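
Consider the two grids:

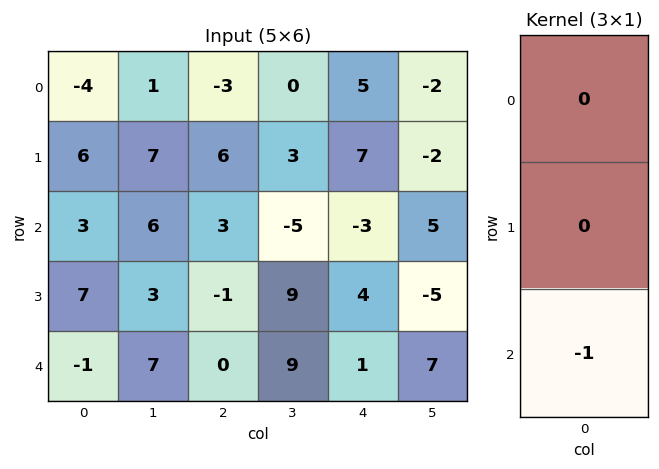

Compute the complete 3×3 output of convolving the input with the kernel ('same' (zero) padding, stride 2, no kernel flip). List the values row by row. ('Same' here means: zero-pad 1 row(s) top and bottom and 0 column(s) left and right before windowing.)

-6 -6 -7
-7 1 -4
0 0 0

Output[0,0]: The receptive field on the zero-padded input at this output position is [0 / -4 / 6]. Elementwise product with the kernel and sum: 6·-1.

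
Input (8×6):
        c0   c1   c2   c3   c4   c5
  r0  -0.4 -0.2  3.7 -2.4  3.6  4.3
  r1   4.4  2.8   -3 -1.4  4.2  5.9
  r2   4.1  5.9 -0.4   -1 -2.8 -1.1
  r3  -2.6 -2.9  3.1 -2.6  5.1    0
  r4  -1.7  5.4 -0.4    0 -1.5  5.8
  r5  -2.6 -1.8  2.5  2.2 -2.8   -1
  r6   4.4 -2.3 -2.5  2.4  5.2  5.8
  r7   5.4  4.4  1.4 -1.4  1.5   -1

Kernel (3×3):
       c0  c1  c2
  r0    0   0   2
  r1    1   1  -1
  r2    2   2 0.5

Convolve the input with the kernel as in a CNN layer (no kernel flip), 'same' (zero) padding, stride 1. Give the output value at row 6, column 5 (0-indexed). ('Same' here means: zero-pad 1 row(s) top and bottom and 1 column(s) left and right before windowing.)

The receptive field on the zero-padded input at this output position is [-2.8 -1 0 / 5.2 5.8 0 / 1.5 -1 0]. Elementwise product with the kernel and sum: 0·2 + 5.2·1 + 5.8·1 + 0·-1 + 1.5·2 + -1·2 + 0·0.5.

12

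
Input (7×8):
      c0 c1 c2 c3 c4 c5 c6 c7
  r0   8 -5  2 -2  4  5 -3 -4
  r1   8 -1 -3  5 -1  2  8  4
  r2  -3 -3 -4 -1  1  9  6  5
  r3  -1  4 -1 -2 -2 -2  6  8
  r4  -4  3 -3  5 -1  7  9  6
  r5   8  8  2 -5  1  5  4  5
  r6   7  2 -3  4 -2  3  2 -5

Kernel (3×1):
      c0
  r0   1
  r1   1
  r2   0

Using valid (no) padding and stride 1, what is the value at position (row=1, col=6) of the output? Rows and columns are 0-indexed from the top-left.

14

The receptive field on the input at this output position is [8 / 6 / 6]. Elementwise product with the kernel and sum: 8·1 + 6·1.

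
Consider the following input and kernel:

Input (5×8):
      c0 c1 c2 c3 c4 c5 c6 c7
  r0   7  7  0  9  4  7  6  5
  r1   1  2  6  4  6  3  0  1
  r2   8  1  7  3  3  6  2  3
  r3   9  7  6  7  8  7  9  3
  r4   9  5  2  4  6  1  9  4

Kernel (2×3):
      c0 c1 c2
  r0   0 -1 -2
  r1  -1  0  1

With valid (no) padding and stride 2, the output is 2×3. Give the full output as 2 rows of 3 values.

Output[0,0]: The receptive field on the input at this output position is [7 7 0 / 1 2 6]. Elementwise product with the kernel and sum: 7·-1 + 0·-2 + 1·-1 + 6·1.

-2 -17 -25
-18 -7 -9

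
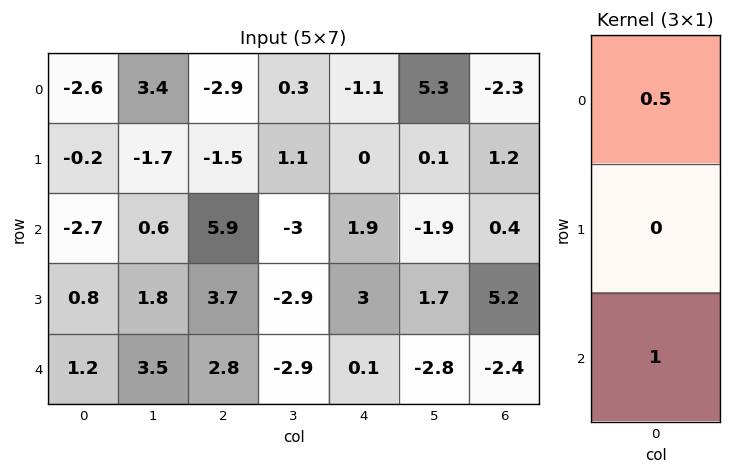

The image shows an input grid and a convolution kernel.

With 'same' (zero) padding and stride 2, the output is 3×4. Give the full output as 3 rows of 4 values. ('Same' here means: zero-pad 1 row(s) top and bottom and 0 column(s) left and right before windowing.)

-0.2 -1.5 0 1.2
0.7 2.95 3 5.8
0.4 1.85 1.5 2.6

Output[0,0]: The receptive field on the zero-padded input at this output position is [0 / -2.6 / -0.2]. Elementwise product with the kernel and sum: 0·0.5 + -0.2·1.
Output[0,1]: The receptive field on the zero-padded input at this output position is [0 / -2.9 / -1.5]. Elementwise product with the kernel and sum: 0·0.5 + -1.5·1.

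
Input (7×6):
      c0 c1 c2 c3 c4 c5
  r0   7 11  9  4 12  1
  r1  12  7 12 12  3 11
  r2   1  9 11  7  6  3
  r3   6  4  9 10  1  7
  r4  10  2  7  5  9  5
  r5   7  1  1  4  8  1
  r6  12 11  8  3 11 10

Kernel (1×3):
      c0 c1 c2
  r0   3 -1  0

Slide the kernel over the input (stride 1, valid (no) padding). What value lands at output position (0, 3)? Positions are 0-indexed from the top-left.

0

The receptive field on the input at this output position is [4 12 1]. Elementwise product with the kernel and sum: 4·3 + 12·-1.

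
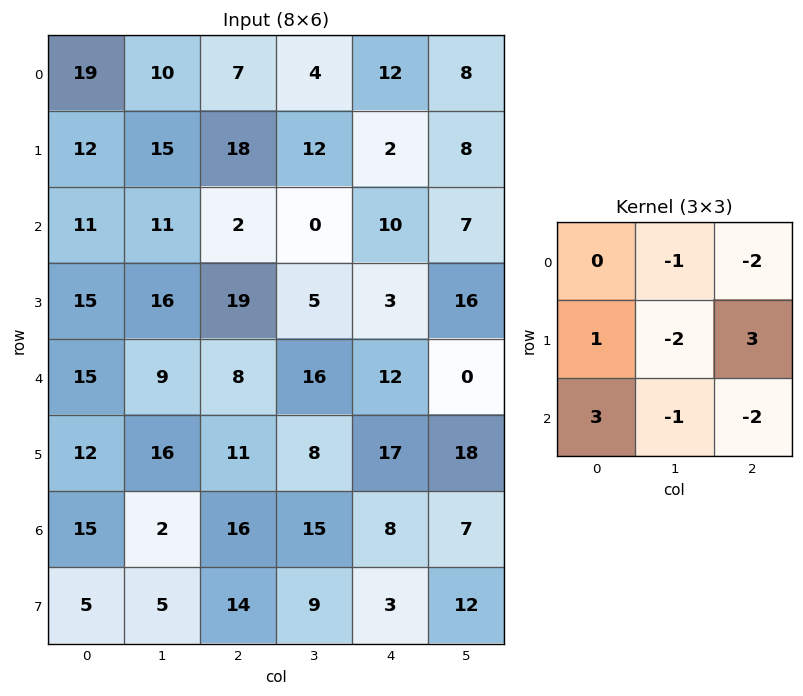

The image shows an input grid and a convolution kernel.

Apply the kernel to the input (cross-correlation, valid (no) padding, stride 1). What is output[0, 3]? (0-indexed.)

The receptive field on the input at this output position is [4 12 8 / 12 2 8 / 0 10 7]. Elementwise product with the kernel and sum: 12·-1 + 8·-2 + 12·1 + 2·-2 + 8·3 + 0·3 + 10·-1 + 7·-2.

-20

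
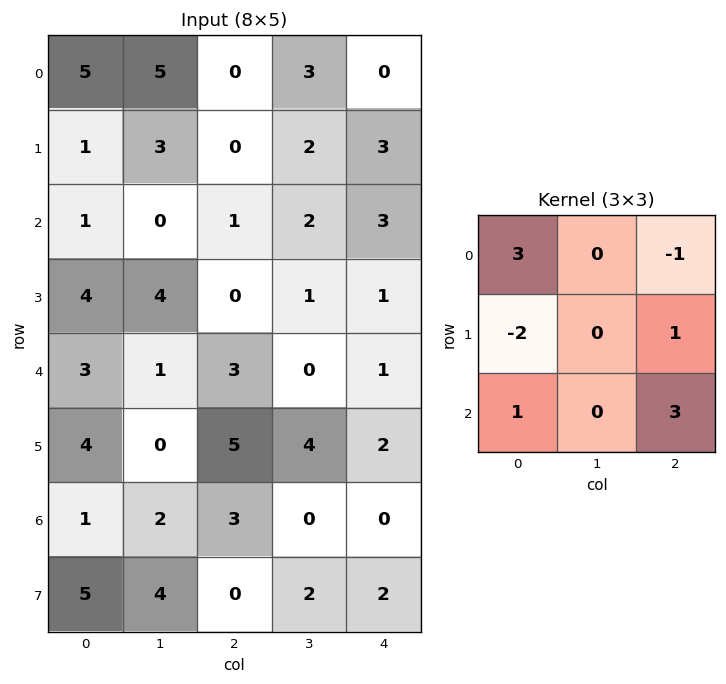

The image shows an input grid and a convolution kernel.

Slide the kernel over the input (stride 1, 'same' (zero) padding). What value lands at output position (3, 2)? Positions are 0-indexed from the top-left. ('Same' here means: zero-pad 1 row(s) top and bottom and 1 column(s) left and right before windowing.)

The receptive field on the zero-padded input at this output position is [0 1 2 / 4 0 1 / 1 3 0]. Elementwise product with the kernel and sum: 0·3 + 2·-1 + 4·-2 + 1·1 + 1·1 + 0·3.

-8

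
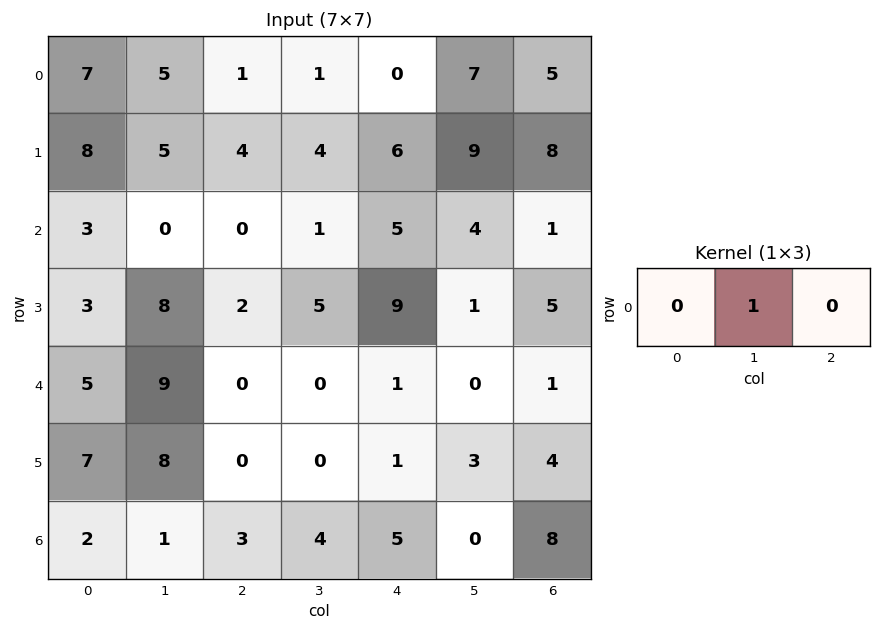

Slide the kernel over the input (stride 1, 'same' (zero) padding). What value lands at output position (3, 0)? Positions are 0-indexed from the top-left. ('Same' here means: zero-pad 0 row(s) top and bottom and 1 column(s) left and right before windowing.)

The receptive field on the zero-padded input at this output position is [0 3 8]. Elementwise product with the kernel and sum: 3·1.

3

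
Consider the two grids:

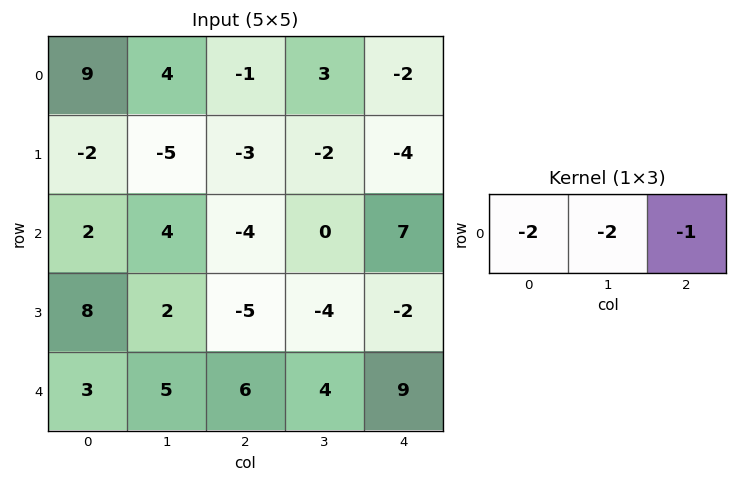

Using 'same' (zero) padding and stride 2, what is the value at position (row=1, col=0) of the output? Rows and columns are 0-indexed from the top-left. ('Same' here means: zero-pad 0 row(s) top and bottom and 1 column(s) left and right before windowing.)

-8

The receptive field on the zero-padded input at this output position is [0 2 4]. Elementwise product with the kernel and sum: 0·-2 + 2·-2 + 4·-1.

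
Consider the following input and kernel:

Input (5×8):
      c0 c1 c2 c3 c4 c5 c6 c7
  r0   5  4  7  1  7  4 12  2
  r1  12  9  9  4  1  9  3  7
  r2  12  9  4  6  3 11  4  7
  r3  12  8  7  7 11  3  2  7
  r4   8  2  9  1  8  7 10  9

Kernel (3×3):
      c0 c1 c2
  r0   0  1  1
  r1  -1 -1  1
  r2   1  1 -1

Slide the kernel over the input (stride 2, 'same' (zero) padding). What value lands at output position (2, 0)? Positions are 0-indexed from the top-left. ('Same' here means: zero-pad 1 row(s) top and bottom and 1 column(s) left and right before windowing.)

The receptive field on the zero-padded input at this output position is [0 12 8 / 0 8 2 / 0 0 0]. Elementwise product with the kernel and sum: 12·1 + 8·1 + 0·-1 + 8·-1 + 2·1 + 0·1 + 0·1 + 0·-1.

14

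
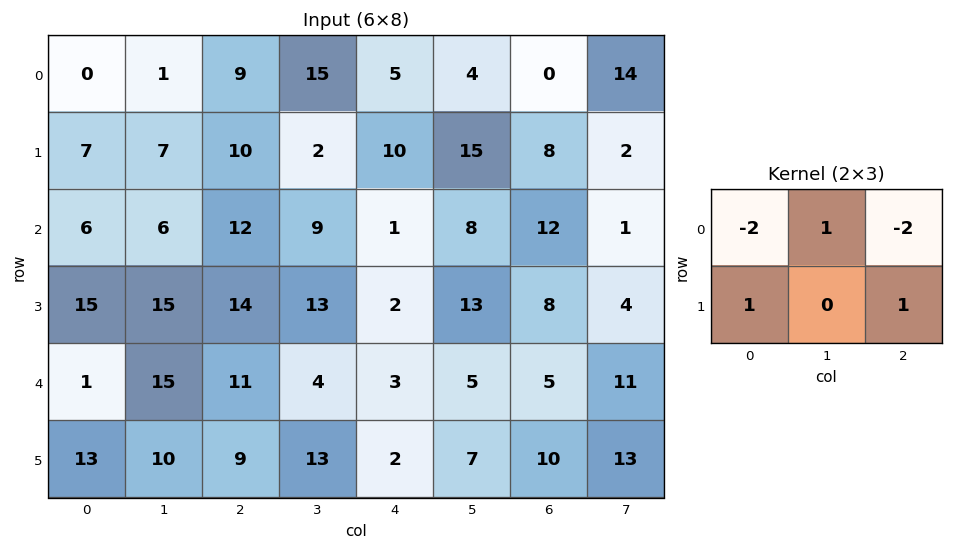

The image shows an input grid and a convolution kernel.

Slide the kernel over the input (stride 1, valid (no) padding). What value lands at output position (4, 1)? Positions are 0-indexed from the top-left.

-4

The receptive field on the input at this output position is [15 11 4 / 10 9 13]. Elementwise product with the kernel and sum: 15·-2 + 11·1 + 4·-2 + 10·1 + 13·1.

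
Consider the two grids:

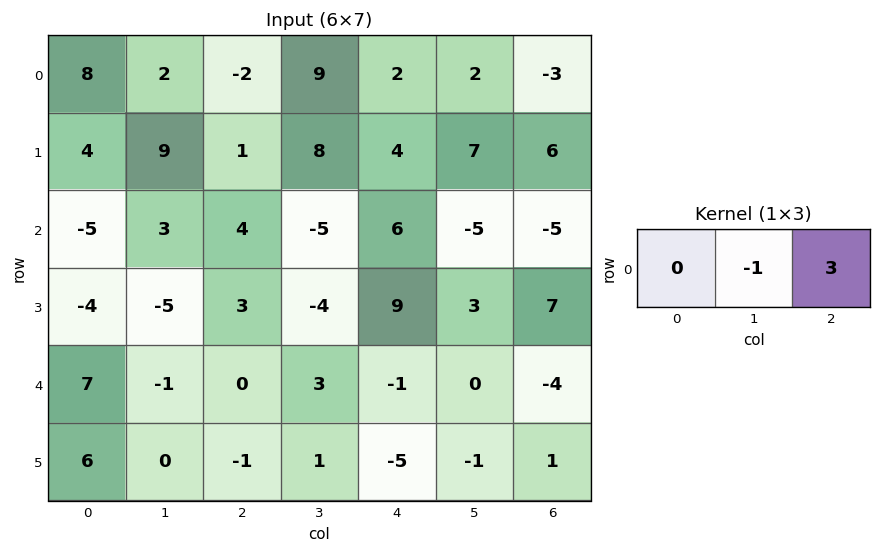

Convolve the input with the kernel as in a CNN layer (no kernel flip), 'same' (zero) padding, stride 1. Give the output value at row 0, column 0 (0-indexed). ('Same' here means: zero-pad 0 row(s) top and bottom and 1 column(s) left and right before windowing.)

-2

The receptive field on the zero-padded input at this output position is [0 8 2]. Elementwise product with the kernel and sum: 8·-1 + 2·3.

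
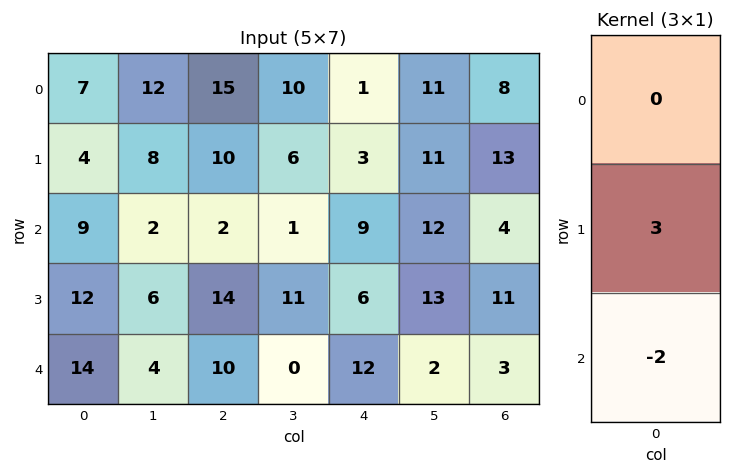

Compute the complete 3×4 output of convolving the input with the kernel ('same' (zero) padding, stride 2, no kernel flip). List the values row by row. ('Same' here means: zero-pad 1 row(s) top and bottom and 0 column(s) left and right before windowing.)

13 25 -3 -2
3 -22 15 -10
42 30 36 9

Output[0,0]: The receptive field on the zero-padded input at this output position is [0 / 7 / 4]. Elementwise product with the kernel and sum: 7·3 + 4·-2.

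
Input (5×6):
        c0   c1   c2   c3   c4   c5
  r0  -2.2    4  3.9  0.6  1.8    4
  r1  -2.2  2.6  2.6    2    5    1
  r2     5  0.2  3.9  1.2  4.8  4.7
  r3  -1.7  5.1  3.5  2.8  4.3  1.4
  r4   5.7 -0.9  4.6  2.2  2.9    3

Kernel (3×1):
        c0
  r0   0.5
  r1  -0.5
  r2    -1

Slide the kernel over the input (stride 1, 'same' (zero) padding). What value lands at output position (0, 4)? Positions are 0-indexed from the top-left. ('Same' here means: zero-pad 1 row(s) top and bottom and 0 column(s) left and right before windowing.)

-5.9

The receptive field on the zero-padded input at this output position is [0 / 1.8 / 5]. Elementwise product with the kernel and sum: 0·0.5 + 1.8·-0.5 + 5·-1.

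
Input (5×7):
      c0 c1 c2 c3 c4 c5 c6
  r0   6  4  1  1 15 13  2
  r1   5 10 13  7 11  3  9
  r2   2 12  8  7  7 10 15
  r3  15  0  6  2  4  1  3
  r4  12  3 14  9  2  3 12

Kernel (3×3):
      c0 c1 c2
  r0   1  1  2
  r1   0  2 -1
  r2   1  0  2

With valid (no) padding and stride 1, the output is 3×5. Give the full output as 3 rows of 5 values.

Output[0,0]: The receptive field on the input at this output position is [6 4 1 / 5 10 13 / 2 12 8]. Elementwise product with the kernel and sum: 6·1 + 4·1 + 1·2 + 10·2 + 13·-1 + 2·1 + 8·2.

37 52 57 88 66
84 50 63 32 47
64 65 47 56 72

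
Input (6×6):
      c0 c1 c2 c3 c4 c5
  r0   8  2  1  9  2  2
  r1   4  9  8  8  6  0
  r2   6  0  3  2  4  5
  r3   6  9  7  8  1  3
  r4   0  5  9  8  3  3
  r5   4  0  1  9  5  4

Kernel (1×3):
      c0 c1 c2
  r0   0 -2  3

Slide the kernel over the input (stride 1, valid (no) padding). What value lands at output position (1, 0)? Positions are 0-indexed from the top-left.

6

The receptive field on the input at this output position is [4 9 8]. Elementwise product with the kernel and sum: 9·-2 + 8·3.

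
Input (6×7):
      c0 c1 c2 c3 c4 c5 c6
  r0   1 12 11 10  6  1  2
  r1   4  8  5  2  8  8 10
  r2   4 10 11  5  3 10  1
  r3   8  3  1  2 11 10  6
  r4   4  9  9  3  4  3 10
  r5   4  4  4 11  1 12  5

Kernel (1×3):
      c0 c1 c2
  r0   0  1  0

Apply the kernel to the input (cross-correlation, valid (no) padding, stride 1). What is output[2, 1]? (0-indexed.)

The receptive field on the input at this output position is [10 11 5]. Elementwise product with the kernel and sum: 11·1.

11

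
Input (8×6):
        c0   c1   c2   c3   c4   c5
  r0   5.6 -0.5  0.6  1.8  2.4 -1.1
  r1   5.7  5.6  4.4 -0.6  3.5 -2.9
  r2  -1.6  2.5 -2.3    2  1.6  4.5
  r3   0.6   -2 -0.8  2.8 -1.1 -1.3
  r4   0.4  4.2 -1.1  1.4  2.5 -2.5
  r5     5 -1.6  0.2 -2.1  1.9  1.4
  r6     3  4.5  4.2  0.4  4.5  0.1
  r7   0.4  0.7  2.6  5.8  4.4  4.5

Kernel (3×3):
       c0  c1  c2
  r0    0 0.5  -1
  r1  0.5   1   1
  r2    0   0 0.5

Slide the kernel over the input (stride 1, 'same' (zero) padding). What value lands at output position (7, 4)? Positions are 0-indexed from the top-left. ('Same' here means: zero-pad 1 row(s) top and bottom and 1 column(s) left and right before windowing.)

13.95

The receptive field on the zero-padded input at this output position is [0.4 4.5 0.1 / 5.8 4.4 4.5 / 0 0 0]. Elementwise product with the kernel and sum: 4.5·0.5 + 0.1·-1 + 5.8·0.5 + 4.4·1 + 4.5·1 + 0·0.5.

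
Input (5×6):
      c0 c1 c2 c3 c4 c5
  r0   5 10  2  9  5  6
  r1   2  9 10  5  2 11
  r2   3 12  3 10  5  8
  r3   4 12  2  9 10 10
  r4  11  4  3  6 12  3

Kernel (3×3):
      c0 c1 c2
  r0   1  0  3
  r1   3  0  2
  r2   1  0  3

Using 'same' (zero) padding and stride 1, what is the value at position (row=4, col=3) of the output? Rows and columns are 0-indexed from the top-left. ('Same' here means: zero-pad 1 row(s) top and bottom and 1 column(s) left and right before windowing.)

65

The receptive field on the zero-padded input at this output position is [2 9 10 / 3 6 12 / 0 0 0]. Elementwise product with the kernel and sum: 2·1 + 10·3 + 3·3 + 12·2 + 0·1 + 0·3.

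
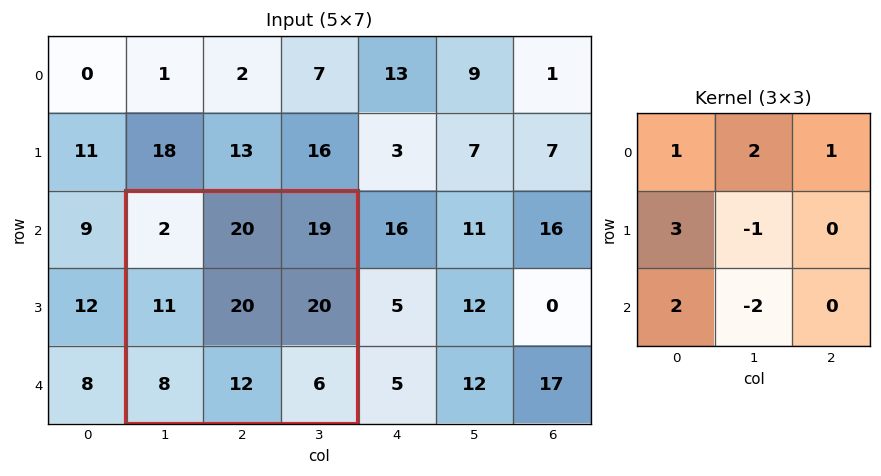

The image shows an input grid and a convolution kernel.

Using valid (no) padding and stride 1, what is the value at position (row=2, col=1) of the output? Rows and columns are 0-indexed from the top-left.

The receptive field on the input at this output position is [2 20 19 / 11 20 20 / 8 12 6]. Elementwise product with the kernel and sum: 2·1 + 20·2 + 19·1 + 11·3 + 20·-1 + 8·2 + 12·-2.

66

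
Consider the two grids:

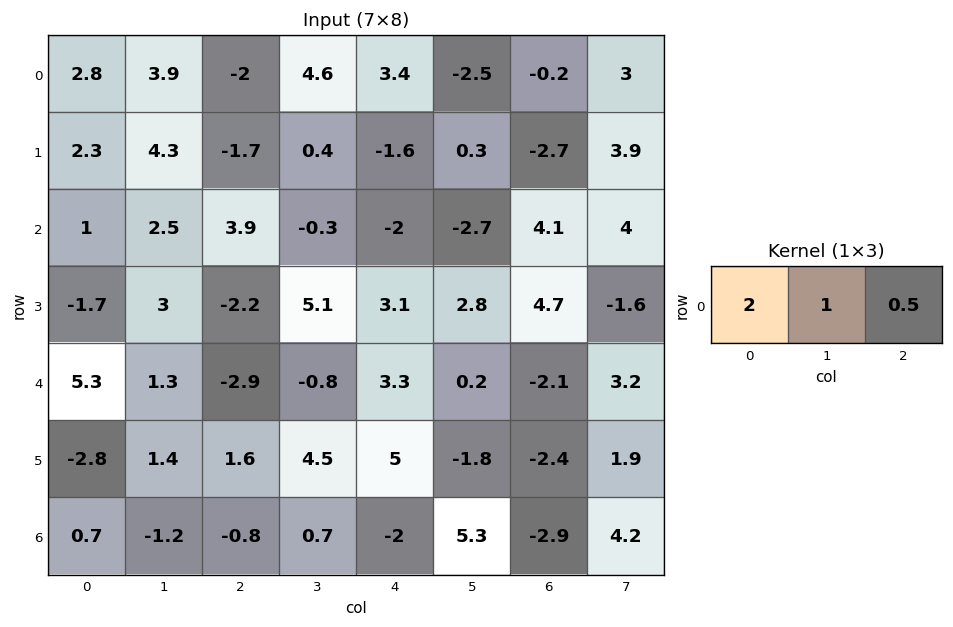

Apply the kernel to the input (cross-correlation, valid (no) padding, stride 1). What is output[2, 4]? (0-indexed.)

-4.65

The receptive field on the input at this output position is [-2 -2.7 4.1]. Elementwise product with the kernel and sum: -2·2 + -2.7·1 + 4.1·0.5.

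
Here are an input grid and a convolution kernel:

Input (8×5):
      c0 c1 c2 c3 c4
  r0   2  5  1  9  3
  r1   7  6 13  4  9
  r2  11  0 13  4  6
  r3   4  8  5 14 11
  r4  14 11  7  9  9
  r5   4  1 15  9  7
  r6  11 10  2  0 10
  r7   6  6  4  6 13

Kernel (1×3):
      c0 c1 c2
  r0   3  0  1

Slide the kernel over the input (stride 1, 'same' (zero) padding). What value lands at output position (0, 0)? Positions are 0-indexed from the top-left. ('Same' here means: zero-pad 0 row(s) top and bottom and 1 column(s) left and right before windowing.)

5

The receptive field on the zero-padded input at this output position is [0 2 5]. Elementwise product with the kernel and sum: 0·3 + 5·1.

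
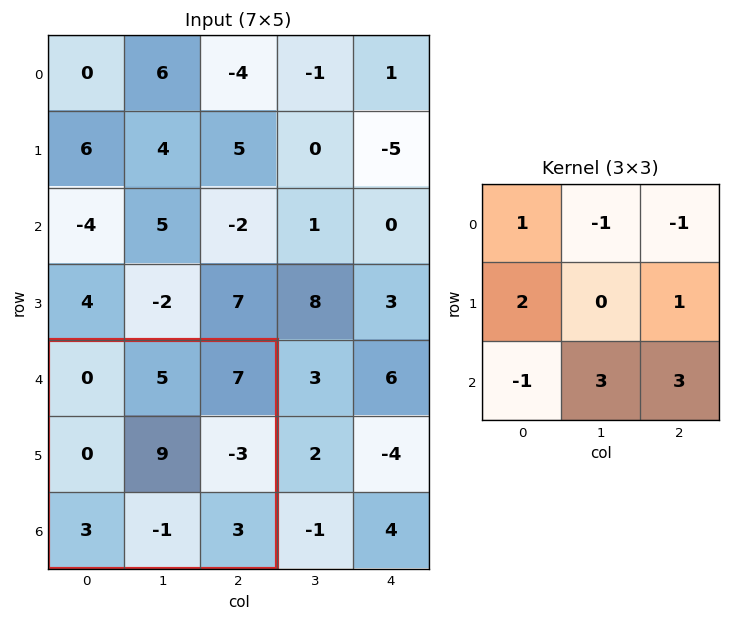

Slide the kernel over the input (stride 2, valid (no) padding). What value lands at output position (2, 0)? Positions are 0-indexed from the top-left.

The receptive field on the input at this output position is [0 5 7 / 0 9 -3 / 3 -1 3]. Elementwise product with the kernel and sum: 0·1 + 5·-1 + 7·-1 + 0·2 + -3·1 + 3·-1 + -1·3 + 3·3.

-12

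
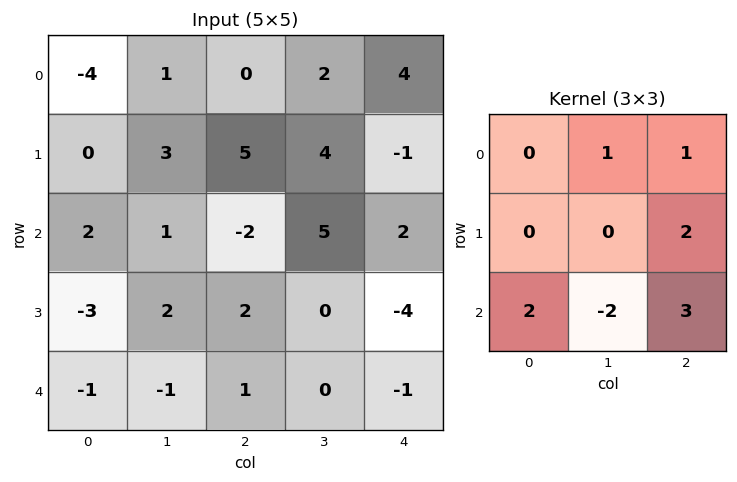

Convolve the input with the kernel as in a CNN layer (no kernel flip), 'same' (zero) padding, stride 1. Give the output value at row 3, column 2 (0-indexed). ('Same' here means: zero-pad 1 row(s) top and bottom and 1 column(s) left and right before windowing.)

The receptive field on the zero-padded input at this output position is [1 -2 5 / 2 2 0 / -1 1 0]. Elementwise product with the kernel and sum: -2·1 + 5·1 + 0·2 + -1·2 + 1·-2 + 0·3.

-1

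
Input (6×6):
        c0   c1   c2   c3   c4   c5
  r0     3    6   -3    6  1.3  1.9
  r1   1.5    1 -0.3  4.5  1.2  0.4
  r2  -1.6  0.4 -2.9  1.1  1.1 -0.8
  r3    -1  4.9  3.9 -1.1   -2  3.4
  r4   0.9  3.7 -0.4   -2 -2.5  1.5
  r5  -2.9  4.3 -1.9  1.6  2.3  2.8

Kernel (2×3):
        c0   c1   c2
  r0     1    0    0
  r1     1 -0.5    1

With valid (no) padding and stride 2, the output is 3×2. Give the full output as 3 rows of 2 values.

Output[0,0]: The receptive field on the input at this output position is [3 6 -3 / 1.5 1 -0.3]. Elementwise product with the kernel and sum: 3·1 + 1.5·1 + 1·-0.5 + -0.3·1.
Output[0,1]: The receptive field on the input at this output position is [-3 6 1.3 / -0.3 4.5 1.2]. Elementwise product with the kernel and sum: -3·1 + -0.3·1 + 4.5·-0.5 + 1.2·1.

3.7 -4.35
-1.15 -0.45
-6.05 -0.8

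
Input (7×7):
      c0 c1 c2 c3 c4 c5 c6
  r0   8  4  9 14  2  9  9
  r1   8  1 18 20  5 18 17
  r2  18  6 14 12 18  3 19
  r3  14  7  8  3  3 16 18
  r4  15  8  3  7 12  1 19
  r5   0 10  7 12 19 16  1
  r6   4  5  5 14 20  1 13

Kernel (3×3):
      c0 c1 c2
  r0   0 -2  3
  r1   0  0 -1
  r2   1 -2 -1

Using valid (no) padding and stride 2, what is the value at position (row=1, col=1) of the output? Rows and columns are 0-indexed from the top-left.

4

The receptive field on the input at this output position is [14 12 18 / 8 3 3 / 3 7 12]. Elementwise product with the kernel and sum: 12·-2 + 18·3 + 3·-1 + 3·1 + 7·-2 + 12·-1.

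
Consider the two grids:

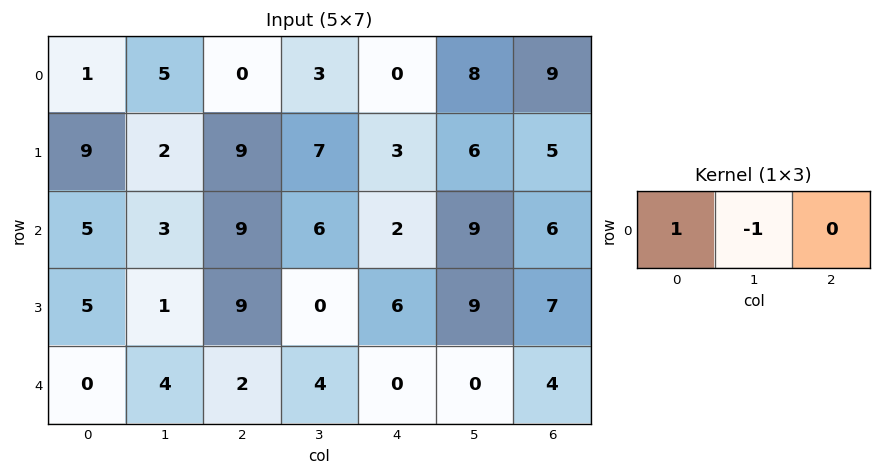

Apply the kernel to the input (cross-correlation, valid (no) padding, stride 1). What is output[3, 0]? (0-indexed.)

4

The receptive field on the input at this output position is [5 1 9]. Elementwise product with the kernel and sum: 5·1 + 1·-1.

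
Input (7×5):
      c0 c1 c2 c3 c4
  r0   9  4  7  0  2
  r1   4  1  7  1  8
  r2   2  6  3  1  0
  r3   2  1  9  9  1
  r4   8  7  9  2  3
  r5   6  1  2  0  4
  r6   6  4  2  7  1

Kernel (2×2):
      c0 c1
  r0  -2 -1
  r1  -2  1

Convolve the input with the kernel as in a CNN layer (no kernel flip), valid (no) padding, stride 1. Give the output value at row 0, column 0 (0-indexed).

-29

The receptive field on the input at this output position is [9 4 / 4 1]. Elementwise product with the kernel and sum: 9·-2 + 4·-1 + 4·-2 + 1·1.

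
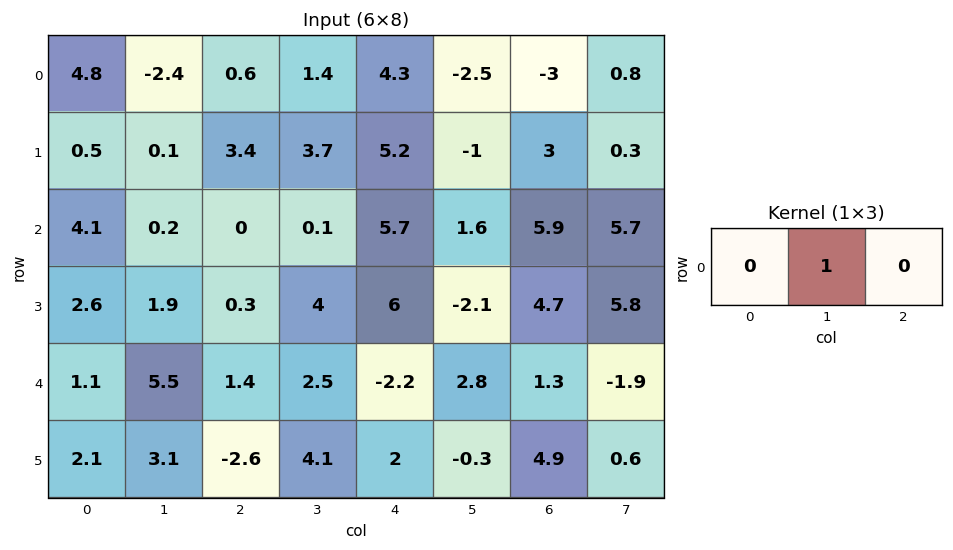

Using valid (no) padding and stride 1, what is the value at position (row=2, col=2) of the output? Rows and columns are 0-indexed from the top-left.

0.1

The receptive field on the input at this output position is [0 0.1 5.7]. Elementwise product with the kernel and sum: 0.1·1.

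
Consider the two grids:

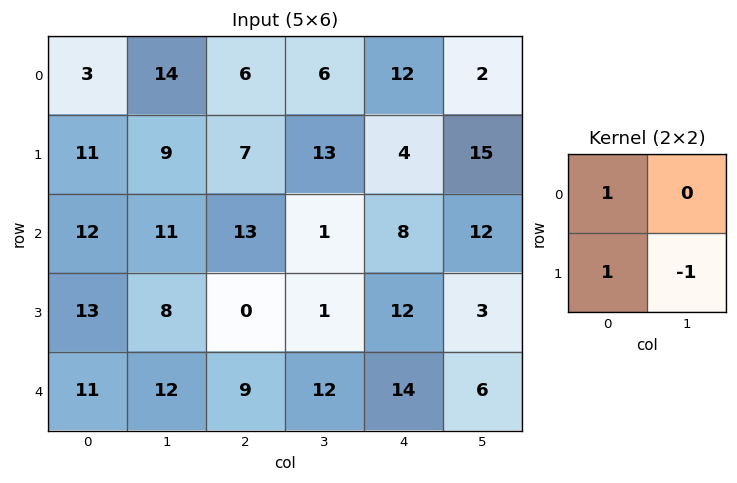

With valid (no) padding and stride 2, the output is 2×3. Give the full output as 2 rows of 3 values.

5 0 1
17 12 17

Output[0,0]: The receptive field on the input at this output position is [3 14 / 11 9]. Elementwise product with the kernel and sum: 3·1 + 11·1 + 9·-1.
Output[0,1]: The receptive field on the input at this output position is [6 6 / 7 13]. Elementwise product with the kernel and sum: 6·1 + 7·1 + 13·-1.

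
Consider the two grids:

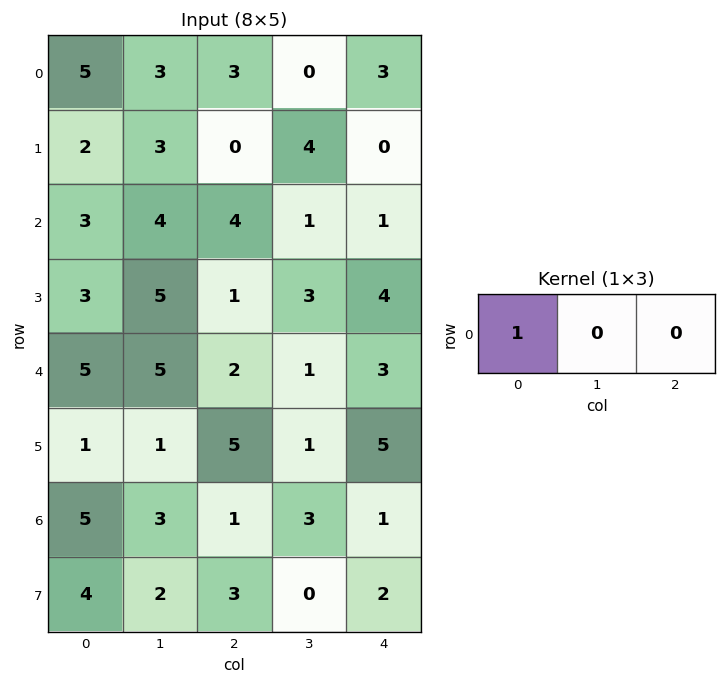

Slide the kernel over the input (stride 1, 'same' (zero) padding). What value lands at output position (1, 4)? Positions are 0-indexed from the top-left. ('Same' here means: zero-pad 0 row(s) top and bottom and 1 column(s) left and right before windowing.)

4

The receptive field on the zero-padded input at this output position is [4 0 0]. Elementwise product with the kernel and sum: 4·1.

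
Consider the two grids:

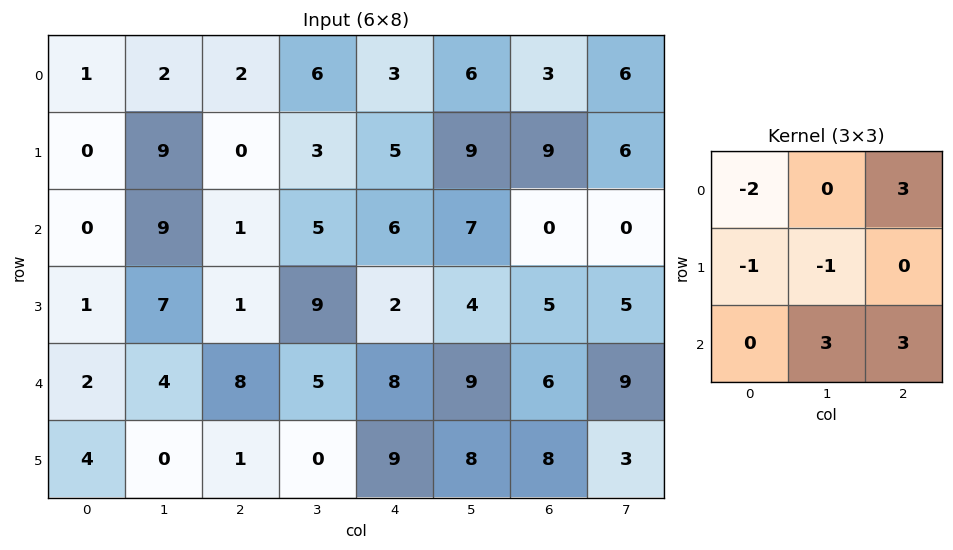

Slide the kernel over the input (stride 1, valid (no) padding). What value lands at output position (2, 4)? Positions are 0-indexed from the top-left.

27

The receptive field on the input at this output position is [6 7 0 / 2 4 5 / 8 9 6]. Elementwise product with the kernel and sum: 6·-2 + 0·3 + 2·-1 + 4·-1 + 9·3 + 6·3.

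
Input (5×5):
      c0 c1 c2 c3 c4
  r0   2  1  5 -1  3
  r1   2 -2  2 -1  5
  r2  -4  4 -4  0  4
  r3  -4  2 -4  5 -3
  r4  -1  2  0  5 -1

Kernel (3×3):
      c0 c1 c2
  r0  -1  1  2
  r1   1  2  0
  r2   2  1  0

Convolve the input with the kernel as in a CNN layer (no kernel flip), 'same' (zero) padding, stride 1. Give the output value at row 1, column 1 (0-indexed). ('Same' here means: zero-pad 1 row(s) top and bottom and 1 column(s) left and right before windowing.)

3

The receptive field on the zero-padded input at this output position is [2 1 5 / 2 -2 2 / -4 4 -4]. Elementwise product with the kernel and sum: 2·-1 + 1·1 + 5·2 + 2·1 + -2·2 + -4·2 + 4·1.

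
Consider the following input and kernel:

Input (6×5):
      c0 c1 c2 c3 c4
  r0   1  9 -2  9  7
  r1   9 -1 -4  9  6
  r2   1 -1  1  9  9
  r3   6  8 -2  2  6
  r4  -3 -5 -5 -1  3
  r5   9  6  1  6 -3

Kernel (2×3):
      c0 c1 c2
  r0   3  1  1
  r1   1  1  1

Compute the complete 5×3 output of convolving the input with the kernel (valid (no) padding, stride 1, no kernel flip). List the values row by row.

14 38 21
23 11 22
15 15 27
11 13 -1
-3 -8 -9

Output[0,0]: The receptive field on the input at this output position is [1 9 -2 / 9 -1 -4]. Elementwise product with the kernel and sum: 1·3 + 9·1 + -2·1 + 9·1 + -1·1 + -4·1.
Output[0,1]: The receptive field on the input at this output position is [9 -2 9 / -1 -4 9]. Elementwise product with the kernel and sum: 9·3 + -2·1 + 9·1 + -1·1 + -4·1 + 9·1.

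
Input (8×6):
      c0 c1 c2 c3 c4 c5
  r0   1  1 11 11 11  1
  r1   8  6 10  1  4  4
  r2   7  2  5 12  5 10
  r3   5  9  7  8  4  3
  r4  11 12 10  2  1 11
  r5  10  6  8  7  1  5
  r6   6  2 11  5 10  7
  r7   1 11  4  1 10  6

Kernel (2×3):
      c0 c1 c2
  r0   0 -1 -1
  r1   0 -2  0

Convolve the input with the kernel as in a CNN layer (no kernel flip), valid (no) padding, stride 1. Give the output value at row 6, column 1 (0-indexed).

The receptive field on the input at this output position is [2 11 5 / 11 4 1]. Elementwise product with the kernel and sum: 11·-1 + 5·-1 + 4·-2.

-24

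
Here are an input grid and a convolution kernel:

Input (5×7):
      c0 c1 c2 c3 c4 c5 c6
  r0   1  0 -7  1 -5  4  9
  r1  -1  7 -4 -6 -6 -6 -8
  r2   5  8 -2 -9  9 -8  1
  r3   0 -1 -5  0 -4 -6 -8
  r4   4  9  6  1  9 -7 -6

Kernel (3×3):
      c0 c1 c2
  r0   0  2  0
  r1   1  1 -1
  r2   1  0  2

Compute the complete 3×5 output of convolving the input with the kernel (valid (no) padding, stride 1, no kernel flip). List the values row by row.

11 -15 14 -41 15
19 6 -45 -16 -32
36 1 5 7 -21

Output[0,0]: The receptive field on the input at this output position is [1 0 -7 / -1 7 -4 / 5 8 -2]. Elementwise product with the kernel and sum: 0·2 + -1·1 + 7·1 + -4·-1 + 5·1 + -2·2.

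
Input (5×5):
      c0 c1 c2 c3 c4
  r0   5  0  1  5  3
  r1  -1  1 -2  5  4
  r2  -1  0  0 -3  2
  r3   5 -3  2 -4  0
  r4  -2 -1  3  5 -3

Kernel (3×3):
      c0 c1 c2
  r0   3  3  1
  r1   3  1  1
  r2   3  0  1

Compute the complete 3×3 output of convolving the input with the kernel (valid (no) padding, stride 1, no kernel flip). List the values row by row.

Output[0,0]: The receptive field on the input at this output position is [5 0 1 / -1 1 -2 / -1 0 0]. Elementwise product with the kernel and sum: 5·3 + 0·3 + 1·1 + -1·3 + 1·1 + -2·1 + -1·3 + 0·1.

9 11 26
12 -14 18
8 -12 1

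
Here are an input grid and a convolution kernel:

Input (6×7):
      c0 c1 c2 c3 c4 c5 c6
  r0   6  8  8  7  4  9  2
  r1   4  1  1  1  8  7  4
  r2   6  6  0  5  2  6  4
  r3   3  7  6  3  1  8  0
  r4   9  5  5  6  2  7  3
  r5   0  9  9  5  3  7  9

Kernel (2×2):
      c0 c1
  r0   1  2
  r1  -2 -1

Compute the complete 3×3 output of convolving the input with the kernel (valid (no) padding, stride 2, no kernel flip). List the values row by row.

Output[0,0]: The receptive field on the input at this output position is [6 8 / 4 1]. Elementwise product with the kernel and sum: 6·1 + 8·2 + 4·-2 + 1·-1.

13 19 -1
5 -5 4
10 -6 3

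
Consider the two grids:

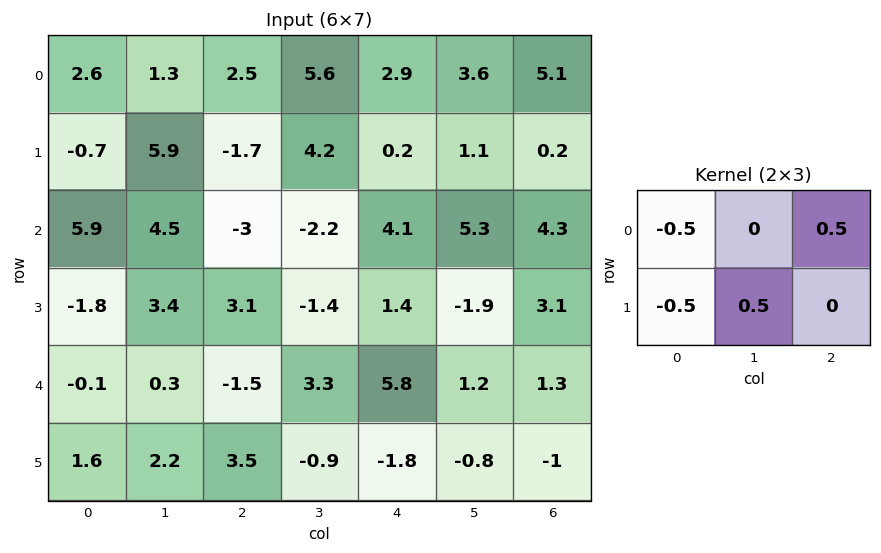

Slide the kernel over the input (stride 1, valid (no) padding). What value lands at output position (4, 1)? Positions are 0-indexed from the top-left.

2.15

The receptive field on the input at this output position is [0.3 -1.5 3.3 / 2.2 3.5 -0.9]. Elementwise product with the kernel and sum: 0.3·-0.5 + 3.3·0.5 + 2.2·-0.5 + 3.5·0.5.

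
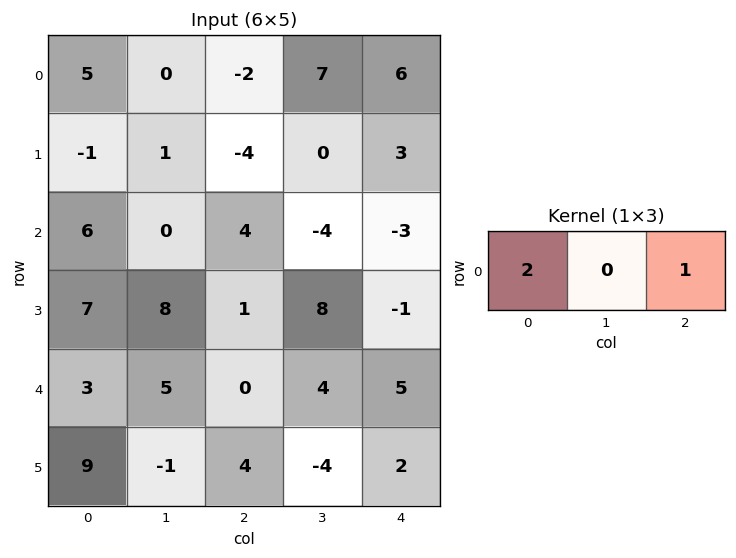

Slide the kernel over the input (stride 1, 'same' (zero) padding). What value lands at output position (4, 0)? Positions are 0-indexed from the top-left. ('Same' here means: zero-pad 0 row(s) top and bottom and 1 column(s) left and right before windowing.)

The receptive field on the zero-padded input at this output position is [0 3 5]. Elementwise product with the kernel and sum: 0·2 + 5·1.

5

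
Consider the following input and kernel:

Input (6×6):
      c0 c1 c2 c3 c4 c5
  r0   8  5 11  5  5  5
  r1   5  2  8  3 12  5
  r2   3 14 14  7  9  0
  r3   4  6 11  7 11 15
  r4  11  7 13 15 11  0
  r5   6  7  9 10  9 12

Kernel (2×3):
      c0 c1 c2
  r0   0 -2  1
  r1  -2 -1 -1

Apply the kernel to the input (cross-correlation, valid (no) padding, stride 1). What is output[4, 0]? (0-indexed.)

The receptive field on the input at this output position is [11 7 13 / 6 7 9]. Elementwise product with the kernel and sum: 7·-2 + 13·1 + 6·-2 + 7·-1 + 9·-1.

-29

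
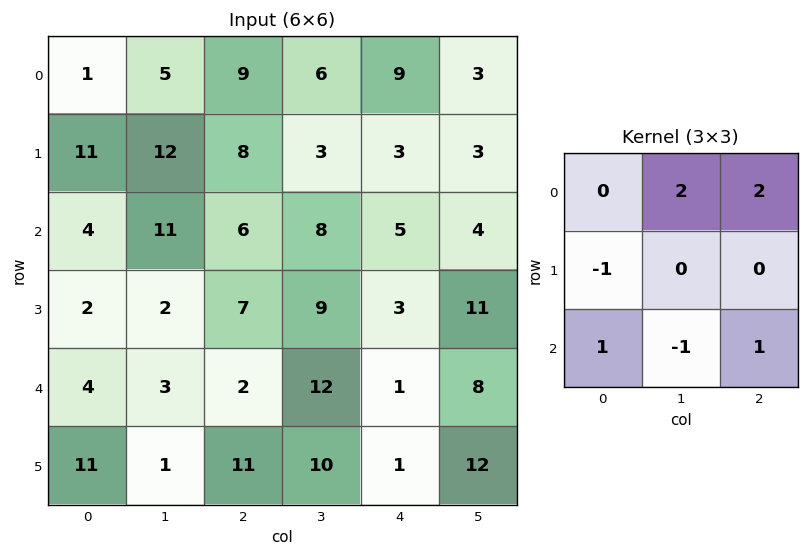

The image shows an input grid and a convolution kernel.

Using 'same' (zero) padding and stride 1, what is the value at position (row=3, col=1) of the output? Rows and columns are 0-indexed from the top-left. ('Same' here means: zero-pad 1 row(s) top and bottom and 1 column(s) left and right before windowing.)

35

The receptive field on the zero-padded input at this output position is [4 11 6 / 2 2 7 / 4 3 2]. Elementwise product with the kernel and sum: 11·2 + 6·2 + 2·-1 + 4·1 + 3·-1 + 2·1.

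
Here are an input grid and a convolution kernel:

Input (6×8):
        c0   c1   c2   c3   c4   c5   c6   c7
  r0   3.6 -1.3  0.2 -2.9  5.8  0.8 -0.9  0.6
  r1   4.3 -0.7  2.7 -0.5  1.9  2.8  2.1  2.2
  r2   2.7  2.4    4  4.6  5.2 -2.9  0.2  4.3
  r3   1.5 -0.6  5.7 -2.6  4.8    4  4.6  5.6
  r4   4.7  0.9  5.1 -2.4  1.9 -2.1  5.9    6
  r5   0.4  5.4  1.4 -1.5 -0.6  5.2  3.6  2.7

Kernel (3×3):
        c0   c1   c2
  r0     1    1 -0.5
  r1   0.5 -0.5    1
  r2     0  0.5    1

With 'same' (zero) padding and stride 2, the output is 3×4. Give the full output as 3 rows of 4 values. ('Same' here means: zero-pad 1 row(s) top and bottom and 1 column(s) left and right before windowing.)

-1.65 -2.8 0.2 4.7
5.85 6.3 3.2 14.45
5.95 1.1 0.85 12.3

Output[0,0]: The receptive field on the zero-padded input at this output position is [0 0 0 / 0 3.6 -1.3 / 0 4.3 -0.7]. Elementwise product with the kernel and sum: 0·1 + 0·1 + 0·-0.5 + 0·0.5 + 3.6·-0.5 + -1.3·1 + 4.3·0.5 + -0.7·1.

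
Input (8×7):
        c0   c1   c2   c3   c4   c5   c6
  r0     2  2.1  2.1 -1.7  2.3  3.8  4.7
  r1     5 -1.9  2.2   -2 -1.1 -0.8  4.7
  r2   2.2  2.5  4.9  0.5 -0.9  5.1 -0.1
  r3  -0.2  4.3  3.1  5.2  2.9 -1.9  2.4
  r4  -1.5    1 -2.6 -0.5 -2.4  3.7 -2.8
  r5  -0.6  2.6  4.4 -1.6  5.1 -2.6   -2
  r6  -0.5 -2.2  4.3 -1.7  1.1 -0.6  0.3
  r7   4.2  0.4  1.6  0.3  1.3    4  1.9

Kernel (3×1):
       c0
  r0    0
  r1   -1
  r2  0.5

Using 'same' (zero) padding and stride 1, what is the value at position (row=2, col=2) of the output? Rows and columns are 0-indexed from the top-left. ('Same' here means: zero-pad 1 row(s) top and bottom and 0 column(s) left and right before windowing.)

The receptive field on the zero-padded input at this output position is [2.2 / 4.9 / 3.1]. Elementwise product with the kernel and sum: 4.9·-1 + 3.1·0.5.

-3.35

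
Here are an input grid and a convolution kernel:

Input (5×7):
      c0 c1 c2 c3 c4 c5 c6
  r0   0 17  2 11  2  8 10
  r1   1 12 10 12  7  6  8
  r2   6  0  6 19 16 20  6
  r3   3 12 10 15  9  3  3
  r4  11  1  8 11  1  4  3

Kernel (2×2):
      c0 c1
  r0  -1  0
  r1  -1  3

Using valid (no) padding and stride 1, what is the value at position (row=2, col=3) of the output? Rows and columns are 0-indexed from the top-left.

The receptive field on the input at this output position is [19 16 / 15 9]. Elementwise product with the kernel and sum: 19·-1 + 15·-1 + 9·3.

-7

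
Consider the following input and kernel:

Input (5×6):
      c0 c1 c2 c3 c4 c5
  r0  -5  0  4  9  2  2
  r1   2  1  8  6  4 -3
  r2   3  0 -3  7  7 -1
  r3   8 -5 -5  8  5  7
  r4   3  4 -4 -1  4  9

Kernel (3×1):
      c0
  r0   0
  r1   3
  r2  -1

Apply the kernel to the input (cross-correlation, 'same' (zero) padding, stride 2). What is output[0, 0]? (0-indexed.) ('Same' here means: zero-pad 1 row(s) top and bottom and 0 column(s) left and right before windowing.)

The receptive field on the zero-padded input at this output position is [0 / -5 / 2]. Elementwise product with the kernel and sum: -5·3 + 2·-1.

-17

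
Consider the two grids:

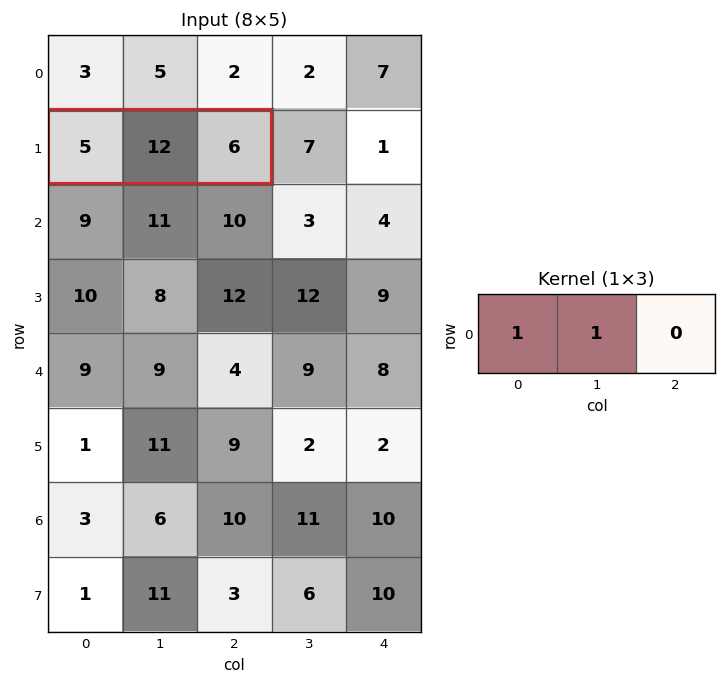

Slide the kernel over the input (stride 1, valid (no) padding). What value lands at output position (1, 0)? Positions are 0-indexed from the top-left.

The receptive field on the input at this output position is [5 12 6]. Elementwise product with the kernel and sum: 5·1 + 12·1.

17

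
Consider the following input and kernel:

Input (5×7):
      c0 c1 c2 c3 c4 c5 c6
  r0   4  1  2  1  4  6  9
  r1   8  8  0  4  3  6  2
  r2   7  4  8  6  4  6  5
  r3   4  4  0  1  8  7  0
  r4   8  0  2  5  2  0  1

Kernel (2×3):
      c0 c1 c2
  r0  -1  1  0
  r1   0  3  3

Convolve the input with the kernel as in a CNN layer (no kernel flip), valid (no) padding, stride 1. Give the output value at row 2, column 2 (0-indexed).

The receptive field on the input at this output position is [8 6 4 / 0 1 8]. Elementwise product with the kernel and sum: 8·-1 + 6·1 + 1·3 + 8·3.

25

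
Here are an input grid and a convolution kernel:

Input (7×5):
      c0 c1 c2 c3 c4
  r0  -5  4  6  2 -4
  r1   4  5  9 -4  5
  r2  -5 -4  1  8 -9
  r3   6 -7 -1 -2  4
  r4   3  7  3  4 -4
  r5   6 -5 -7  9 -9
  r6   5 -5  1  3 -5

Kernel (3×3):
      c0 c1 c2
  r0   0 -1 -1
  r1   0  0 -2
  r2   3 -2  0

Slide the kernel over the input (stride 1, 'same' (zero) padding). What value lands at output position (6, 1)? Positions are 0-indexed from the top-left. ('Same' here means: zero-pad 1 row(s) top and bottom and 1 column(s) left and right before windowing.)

10

The receptive field on the zero-padded input at this output position is [6 -5 -7 / 5 -5 1 / 0 0 0]. Elementwise product with the kernel and sum: -5·-1 + -7·-1 + 1·-2 + 0·3 + 0·-2.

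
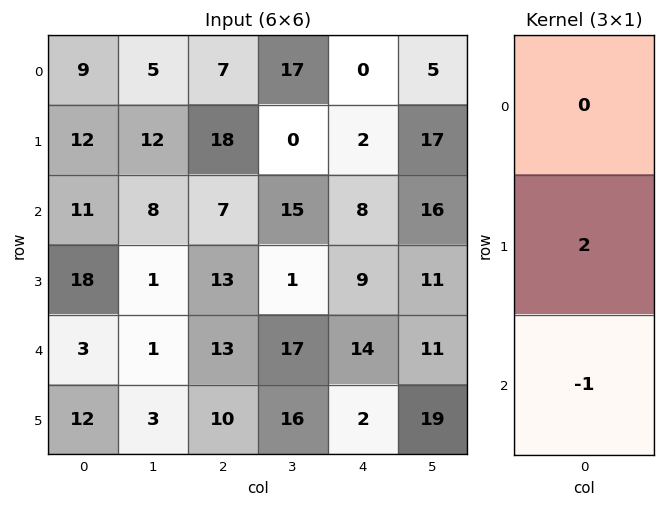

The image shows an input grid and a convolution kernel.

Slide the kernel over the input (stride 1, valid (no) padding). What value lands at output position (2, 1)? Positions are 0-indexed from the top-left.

The receptive field on the input at this output position is [8 / 1 / 1]. Elementwise product with the kernel and sum: 1·2 + 1·-1.

1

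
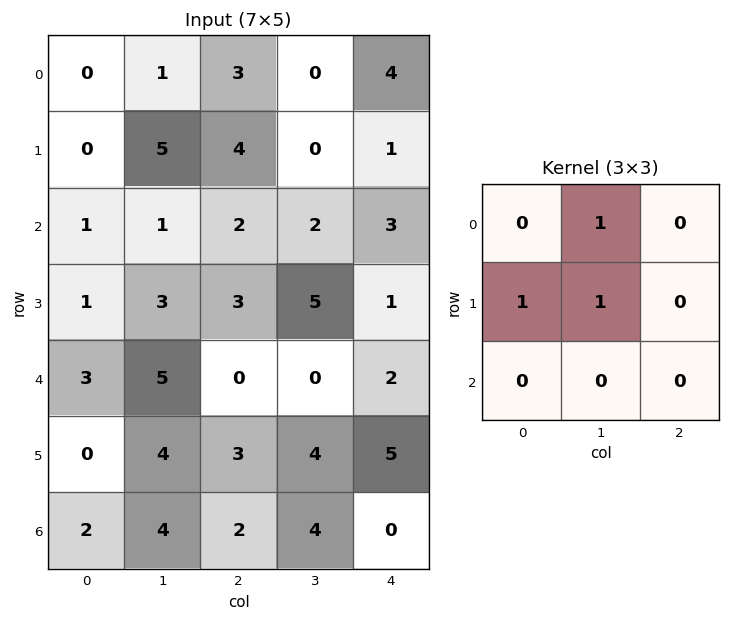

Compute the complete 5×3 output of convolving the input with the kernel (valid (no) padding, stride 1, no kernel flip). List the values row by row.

Output[0,0]: The receptive field on the input at this output position is [0 1 3 / 0 5 4 / 1 1 2]. Elementwise product with the kernel and sum: 1·1 + 0·1 + 5·1.
Output[0,1]: The receptive field on the input at this output position is [1 3 0 / 5 4 0 / 1 2 2]. Elementwise product with the kernel and sum: 3·1 + 5·1 + 4·1.

6 12 4
7 7 4
5 8 10
11 8 5
9 7 7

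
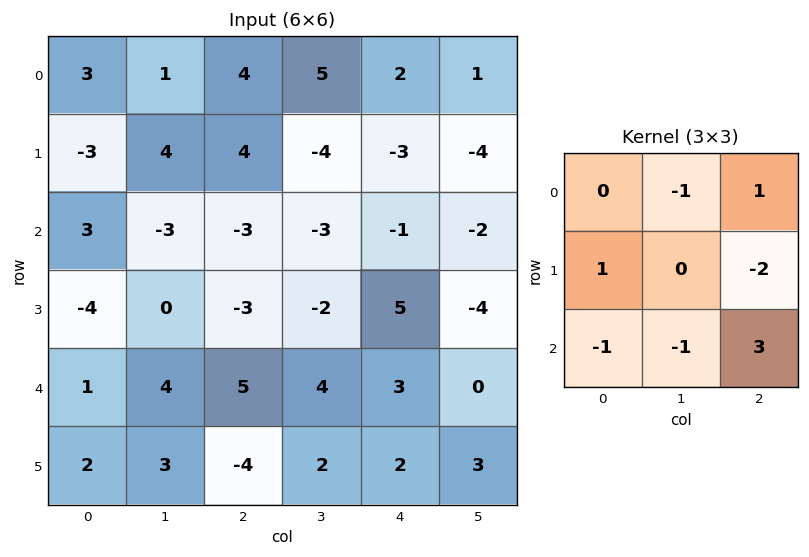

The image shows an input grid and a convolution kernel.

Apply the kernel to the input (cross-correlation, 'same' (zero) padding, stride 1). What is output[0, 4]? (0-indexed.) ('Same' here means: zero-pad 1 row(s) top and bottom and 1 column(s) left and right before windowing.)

-2

The receptive field on the zero-padded input at this output position is [0 0 0 / 5 2 1 / -4 -3 -4]. Elementwise product with the kernel and sum: 0·-1 + 0·1 + 5·1 + 1·-2 + -4·-1 + -3·-1 + -4·3.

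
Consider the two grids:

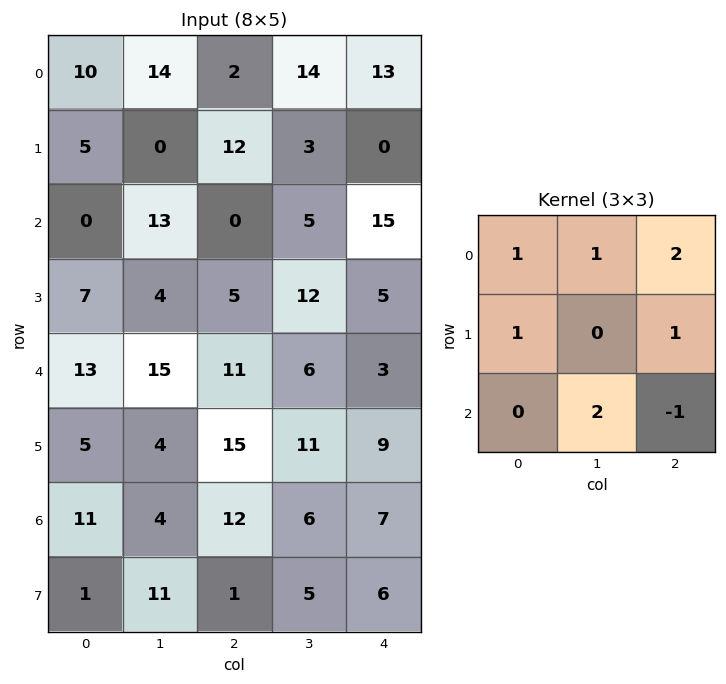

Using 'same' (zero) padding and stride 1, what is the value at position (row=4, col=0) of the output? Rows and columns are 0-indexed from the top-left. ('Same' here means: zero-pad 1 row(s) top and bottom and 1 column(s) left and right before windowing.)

36

The receptive field on the zero-padded input at this output position is [0 7 4 / 0 13 15 / 0 5 4]. Elementwise product with the kernel and sum: 0·1 + 7·1 + 4·2 + 0·1 + 15·1 + 5·2 + 4·-1.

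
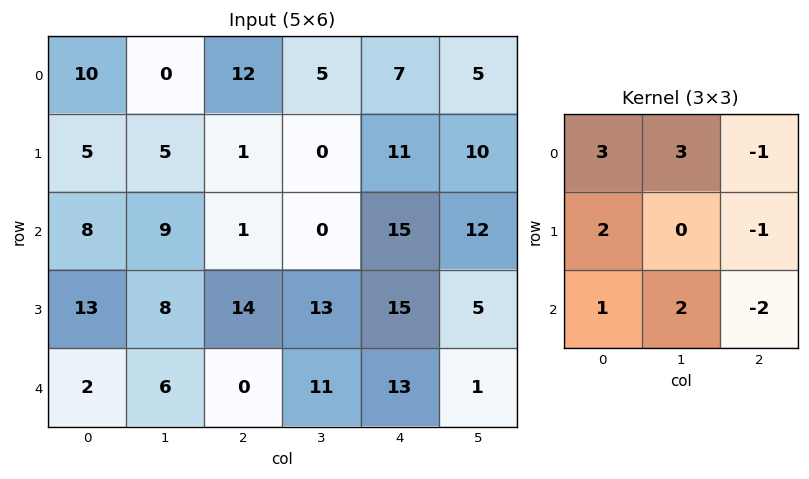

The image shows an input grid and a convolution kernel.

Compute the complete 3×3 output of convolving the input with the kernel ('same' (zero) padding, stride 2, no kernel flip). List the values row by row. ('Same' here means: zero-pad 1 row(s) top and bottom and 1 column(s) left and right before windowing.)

Output[0,0]: The receptive field on the zero-padded input at this output position is [0 0 0 / 0 10 0 / 0 5 5]. Elementwise product with the kernel and sum: 0·3 + 0·3 + 0·-1 + 0·2 + 0·-1 + 0·1 + 5·2 + 5·-2.
Output[0,1]: The receptive field on the zero-padded input at this output position is [0 0 0 / 0 12 5 / 5 1 0]. Elementwise product with the kernel and sum: 0·3 + 0·3 + 0·-1 + 0·2 + 5·-1 + 5·1 + 1·2 + 0·-2.

0 2 7
11 46 44
25 54 100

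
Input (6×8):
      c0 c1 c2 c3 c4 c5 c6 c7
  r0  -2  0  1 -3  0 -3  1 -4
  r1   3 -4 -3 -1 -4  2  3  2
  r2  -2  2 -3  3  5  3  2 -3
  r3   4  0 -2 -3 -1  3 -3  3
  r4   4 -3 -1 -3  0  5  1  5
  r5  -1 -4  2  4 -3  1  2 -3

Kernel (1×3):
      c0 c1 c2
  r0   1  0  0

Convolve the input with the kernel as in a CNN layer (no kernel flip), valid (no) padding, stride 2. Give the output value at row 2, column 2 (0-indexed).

The receptive field on the input at this output position is [0 5 1]. Elementwise product with the kernel and sum: 0·1.

0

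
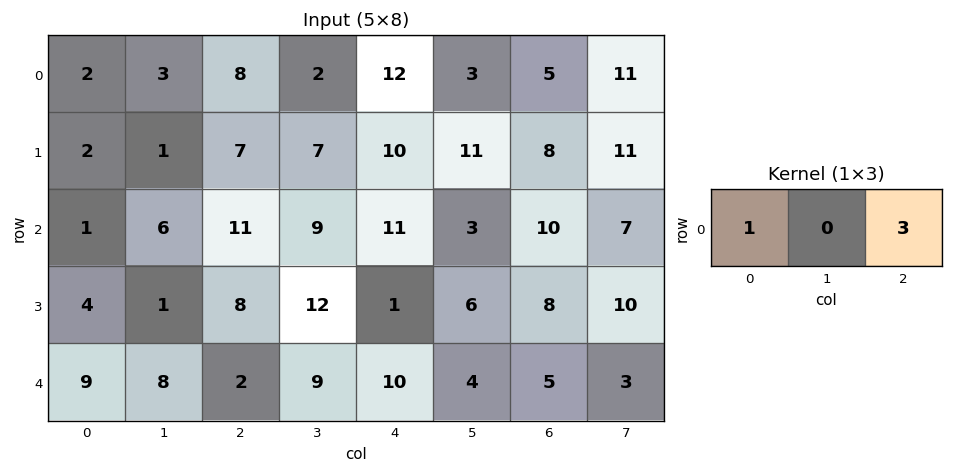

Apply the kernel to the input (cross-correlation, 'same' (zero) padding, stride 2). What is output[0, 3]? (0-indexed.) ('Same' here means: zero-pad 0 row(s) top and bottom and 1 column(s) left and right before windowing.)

The receptive field on the zero-padded input at this output position is [3 5 11]. Elementwise product with the kernel and sum: 3·1 + 11·3.

36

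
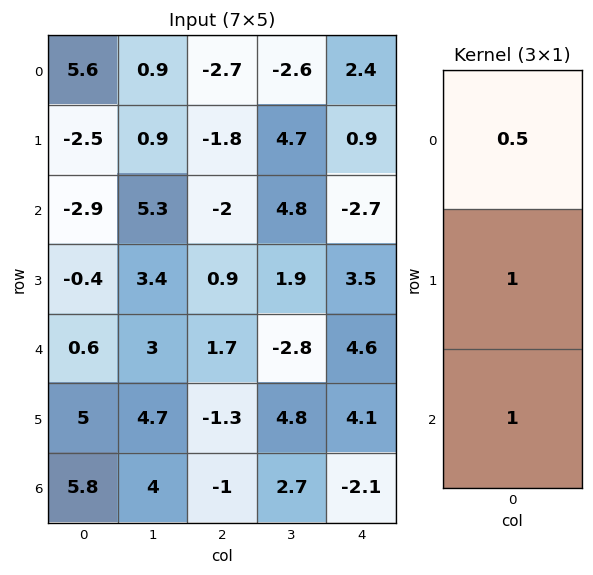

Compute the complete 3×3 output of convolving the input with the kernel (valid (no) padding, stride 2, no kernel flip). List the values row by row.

Output[0,0]: The receptive field on the input at this output position is [5.6 / -2.5 / -2.9]. Elementwise product with the kernel and sum: 5.6·0.5 + -2.5·1 + -2.9·1.
Output[0,1]: The receptive field on the input at this output position is [-2.7 / -1.8 / -2]. Elementwise product with the kernel and sum: -2.7·0.5 + -1.8·1 + -2·1.

-2.6 -5.15 -0.6
-1.25 1.6 6.75
11.1 -1.45 4.3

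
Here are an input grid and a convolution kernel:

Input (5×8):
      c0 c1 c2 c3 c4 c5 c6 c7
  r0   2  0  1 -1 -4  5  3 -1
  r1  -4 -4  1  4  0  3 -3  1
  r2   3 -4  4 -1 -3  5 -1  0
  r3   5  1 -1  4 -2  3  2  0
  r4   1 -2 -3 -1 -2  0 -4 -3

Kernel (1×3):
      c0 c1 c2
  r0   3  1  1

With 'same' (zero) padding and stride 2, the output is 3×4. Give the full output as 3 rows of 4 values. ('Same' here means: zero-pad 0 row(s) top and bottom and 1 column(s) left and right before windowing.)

Output[0,0]: The receptive field on the zero-padded input at this output position is [0 2 0]. Elementwise product with the kernel and sum: 0·3 + 2·1 + 0·1.
Output[0,1]: The receptive field on the zero-padded input at this output position is [0 1 -1]. Elementwise product with the kernel and sum: 0·3 + 1·1 + -1·1.

2 0 -2 17
-1 -9 -1 14
-1 -10 -5 -7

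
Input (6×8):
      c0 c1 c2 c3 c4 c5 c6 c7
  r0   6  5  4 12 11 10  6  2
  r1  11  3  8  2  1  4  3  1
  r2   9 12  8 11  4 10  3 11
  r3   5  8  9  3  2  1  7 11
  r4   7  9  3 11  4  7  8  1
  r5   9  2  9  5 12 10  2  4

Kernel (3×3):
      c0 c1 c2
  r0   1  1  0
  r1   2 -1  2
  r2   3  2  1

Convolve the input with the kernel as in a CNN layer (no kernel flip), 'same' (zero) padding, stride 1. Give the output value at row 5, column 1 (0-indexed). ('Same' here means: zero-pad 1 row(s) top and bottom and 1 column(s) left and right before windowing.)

The receptive field on the zero-padded input at this output position is [7 9 3 / 9 2 9 / 0 0 0]. Elementwise product with the kernel and sum: 7·1 + 9·1 + 9·2 + 2·-1 + 9·2 + 0·3 + 0·2 + 0·1.

50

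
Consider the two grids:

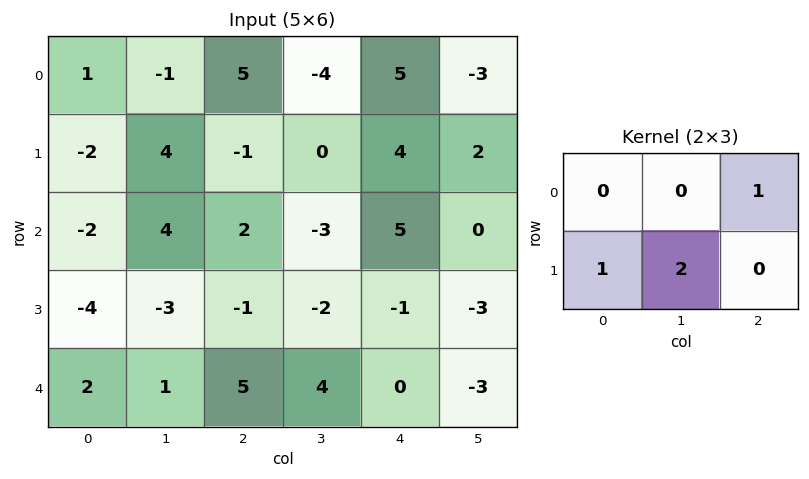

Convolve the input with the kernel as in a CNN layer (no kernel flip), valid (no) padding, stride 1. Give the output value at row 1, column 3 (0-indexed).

The receptive field on the input at this output position is [0 4 2 / -3 5 0]. Elementwise product with the kernel and sum: 2·1 + -3·1 + 5·2.

9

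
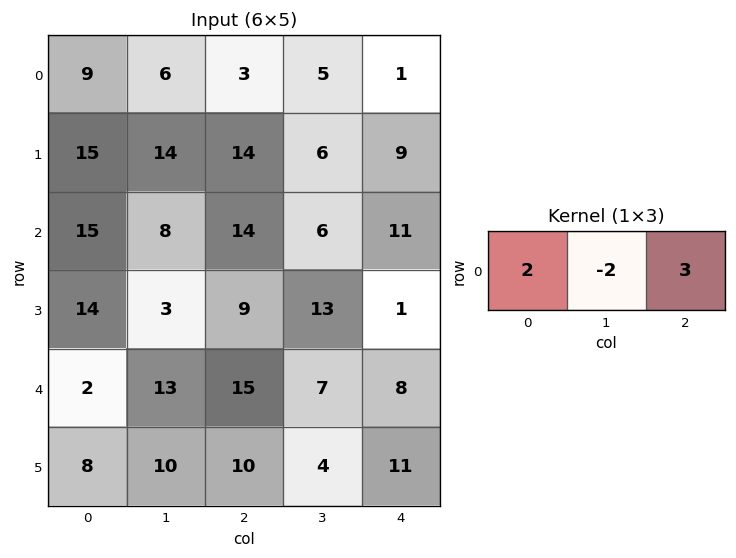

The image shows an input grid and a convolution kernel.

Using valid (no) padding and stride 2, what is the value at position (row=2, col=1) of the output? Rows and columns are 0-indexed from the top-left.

40

The receptive field on the input at this output position is [15 7 8]. Elementwise product with the kernel and sum: 15·2 + 7·-2 + 8·3.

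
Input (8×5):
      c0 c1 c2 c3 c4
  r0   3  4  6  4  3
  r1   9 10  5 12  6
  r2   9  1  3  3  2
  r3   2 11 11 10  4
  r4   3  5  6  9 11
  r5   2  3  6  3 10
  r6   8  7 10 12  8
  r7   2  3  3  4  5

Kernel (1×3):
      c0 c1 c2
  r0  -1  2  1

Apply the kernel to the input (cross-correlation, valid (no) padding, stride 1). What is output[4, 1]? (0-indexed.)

16

The receptive field on the input at this output position is [5 6 9]. Elementwise product with the kernel and sum: 5·-1 + 6·2 + 9·1.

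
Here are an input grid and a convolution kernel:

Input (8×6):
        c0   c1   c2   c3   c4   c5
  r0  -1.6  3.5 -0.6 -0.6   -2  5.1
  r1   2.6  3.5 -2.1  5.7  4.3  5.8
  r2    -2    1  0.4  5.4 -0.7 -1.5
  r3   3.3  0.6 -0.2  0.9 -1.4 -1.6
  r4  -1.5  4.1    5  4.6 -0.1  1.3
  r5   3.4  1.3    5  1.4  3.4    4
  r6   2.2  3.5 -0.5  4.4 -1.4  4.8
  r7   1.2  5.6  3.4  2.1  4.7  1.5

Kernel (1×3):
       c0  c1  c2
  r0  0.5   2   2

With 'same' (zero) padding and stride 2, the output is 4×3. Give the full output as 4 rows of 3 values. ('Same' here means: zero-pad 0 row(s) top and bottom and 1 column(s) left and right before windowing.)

3.8 -0.65 5.9
-2 12.1 -1.7
5.2 21.25 4.7
11.4 9.55 9

Output[0,0]: The receptive field on the zero-padded input at this output position is [0 -1.6 3.5]. Elementwise product with the kernel and sum: 0·0.5 + -1.6·2 + 3.5·2.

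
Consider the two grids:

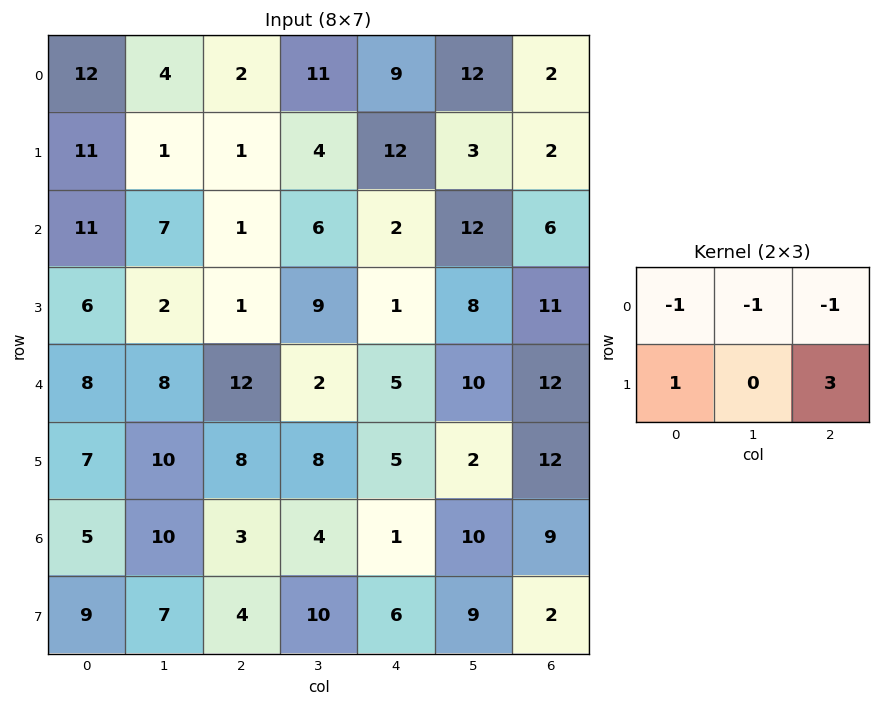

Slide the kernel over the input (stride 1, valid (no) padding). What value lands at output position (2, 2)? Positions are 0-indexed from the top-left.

The receptive field on the input at this output position is [1 6 2 / 1 9 1]. Elementwise product with the kernel and sum: 1·-1 + 6·-1 + 2·-1 + 1·1 + 1·3.

-5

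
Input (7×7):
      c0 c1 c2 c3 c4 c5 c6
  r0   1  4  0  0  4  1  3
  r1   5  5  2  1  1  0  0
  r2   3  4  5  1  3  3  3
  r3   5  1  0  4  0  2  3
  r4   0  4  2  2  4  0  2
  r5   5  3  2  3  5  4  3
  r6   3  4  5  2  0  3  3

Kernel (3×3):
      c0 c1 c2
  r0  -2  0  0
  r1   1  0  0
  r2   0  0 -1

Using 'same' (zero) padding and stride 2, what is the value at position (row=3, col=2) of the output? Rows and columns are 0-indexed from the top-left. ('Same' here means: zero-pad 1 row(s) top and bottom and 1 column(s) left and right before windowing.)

-4

The receptive field on the zero-padded input at this output position is [3 5 4 / 2 0 3 / 0 0 0]. Elementwise product with the kernel and sum: 3·-2 + 2·1 + 0·-1.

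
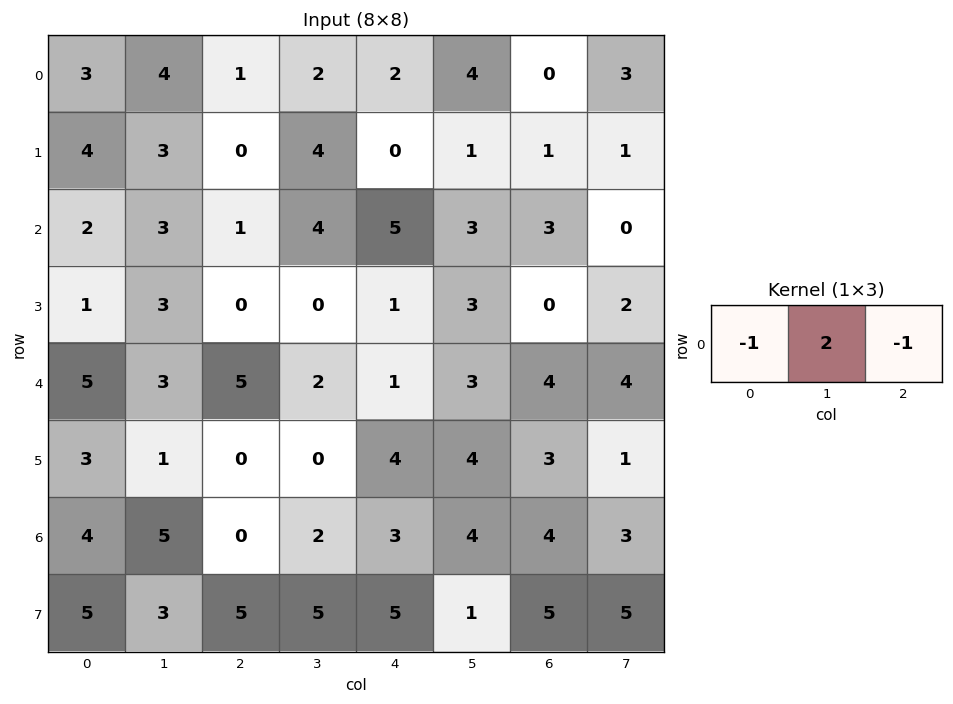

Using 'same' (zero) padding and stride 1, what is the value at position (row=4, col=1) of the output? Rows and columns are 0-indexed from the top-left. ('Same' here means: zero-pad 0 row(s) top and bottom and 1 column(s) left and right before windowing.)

The receptive field on the zero-padded input at this output position is [5 3 5]. Elementwise product with the kernel and sum: 5·-1 + 3·2 + 5·-1.

-4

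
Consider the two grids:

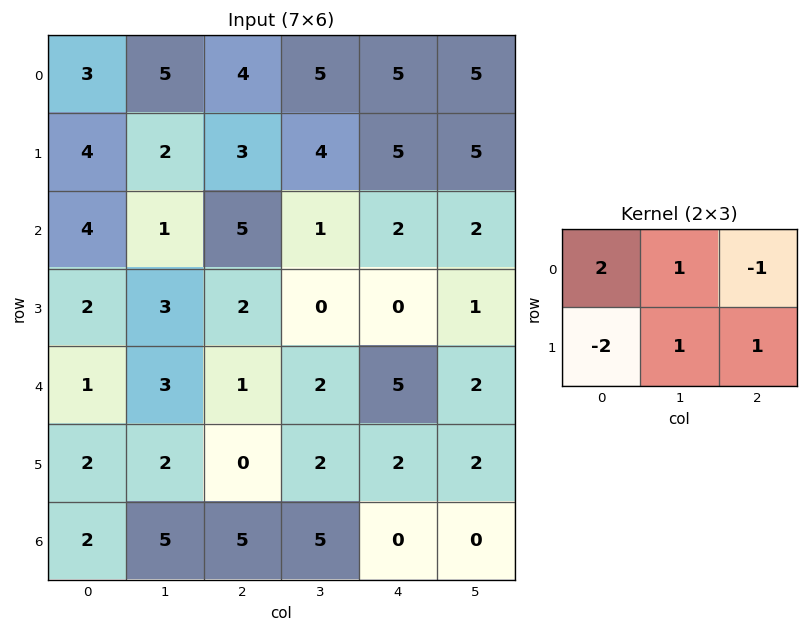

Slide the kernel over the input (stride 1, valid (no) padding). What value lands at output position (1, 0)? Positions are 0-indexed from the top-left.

The receptive field on the input at this output position is [4 2 3 / 4 1 5]. Elementwise product with the kernel and sum: 4·2 + 2·1 + 3·-1 + 4·-2 + 1·1 + 5·1.

5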